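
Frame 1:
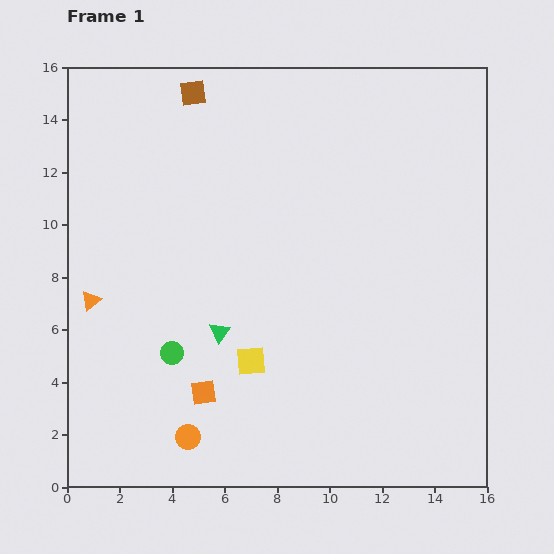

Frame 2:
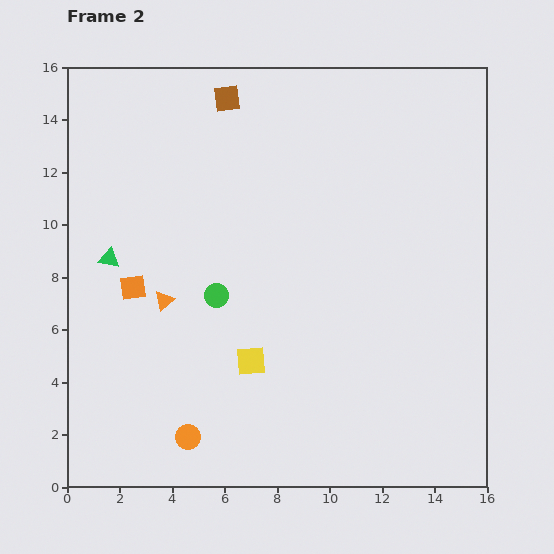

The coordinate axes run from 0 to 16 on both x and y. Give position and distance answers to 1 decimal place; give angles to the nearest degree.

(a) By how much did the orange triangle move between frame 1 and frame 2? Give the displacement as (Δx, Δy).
(2.8, 0.0)

The orange triangle was at (0.9, 7.1) in frame 1 and (3.7, 7.1) in frame 2.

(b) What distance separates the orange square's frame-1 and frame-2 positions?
4.8

The orange square moved from (5.2, 3.6) to (2.5, 7.6), a distance of √(2.7² + 4.0²) ≈ 4.8.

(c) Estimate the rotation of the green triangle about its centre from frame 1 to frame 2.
55° counter-clockwise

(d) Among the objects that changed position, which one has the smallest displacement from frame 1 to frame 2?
the brown square

(moved 1.3)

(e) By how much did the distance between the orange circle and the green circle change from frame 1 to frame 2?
+2.2

Distance in frame 1: 3.3. Distance in frame 2: 5.5.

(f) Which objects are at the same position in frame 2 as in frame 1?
the yellow square, the orange circle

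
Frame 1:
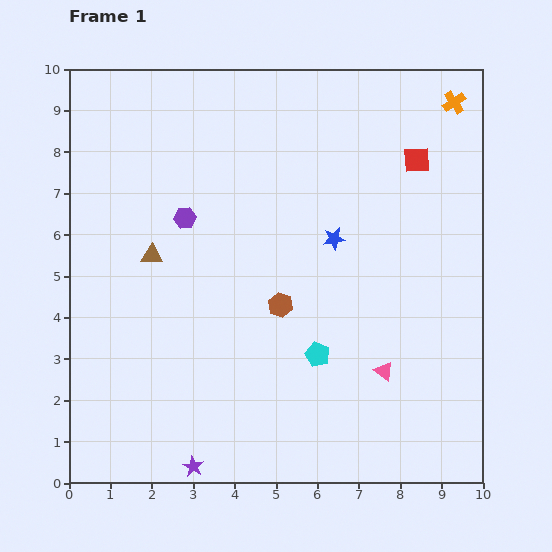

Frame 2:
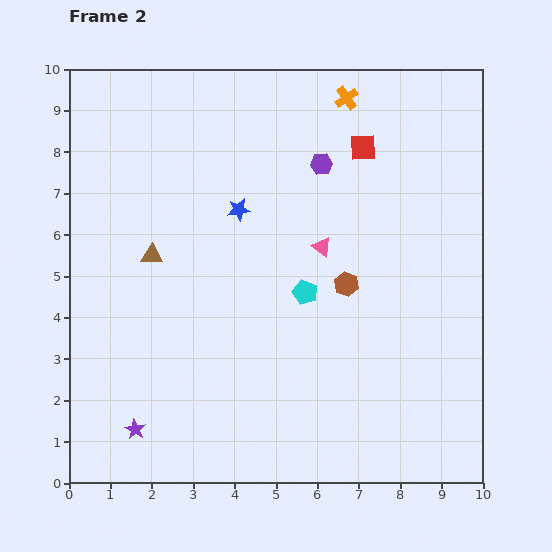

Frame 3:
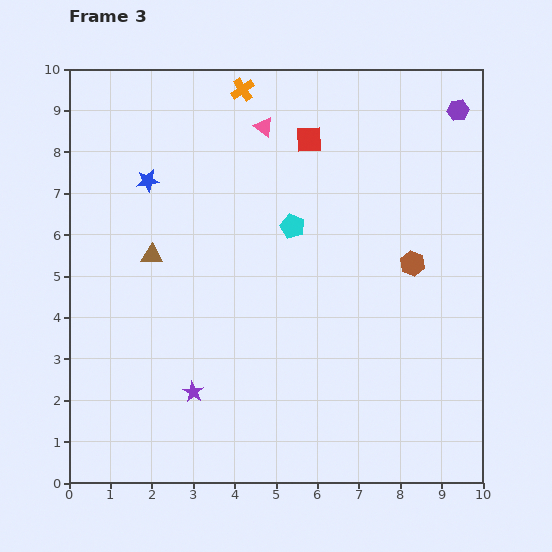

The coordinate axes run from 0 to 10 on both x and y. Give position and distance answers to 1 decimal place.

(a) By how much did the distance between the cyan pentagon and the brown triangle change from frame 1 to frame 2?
-0.9

Distance in frame 1: 4.7. Distance in frame 2: 3.8.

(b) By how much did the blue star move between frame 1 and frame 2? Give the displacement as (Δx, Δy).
(-2.3, 0.7)

The blue star was at (6.4, 5.9) in frame 1 and (4.1, 6.6) in frame 2.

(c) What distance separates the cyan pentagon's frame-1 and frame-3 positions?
3.2

The cyan pentagon moved from (6.0, 3.1) to (5.4, 6.2), a distance of √(0.6² + 3.1²) ≈ 3.2.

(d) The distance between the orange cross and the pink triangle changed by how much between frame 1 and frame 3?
-5.7

Distance in frame 1: 6.7. Distance in frame 3: 1.0.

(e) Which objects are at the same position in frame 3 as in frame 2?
the brown triangle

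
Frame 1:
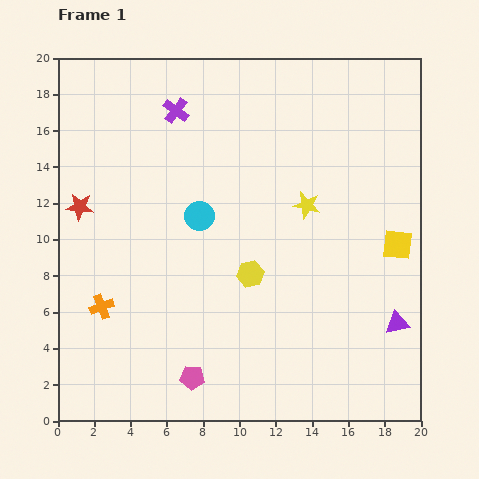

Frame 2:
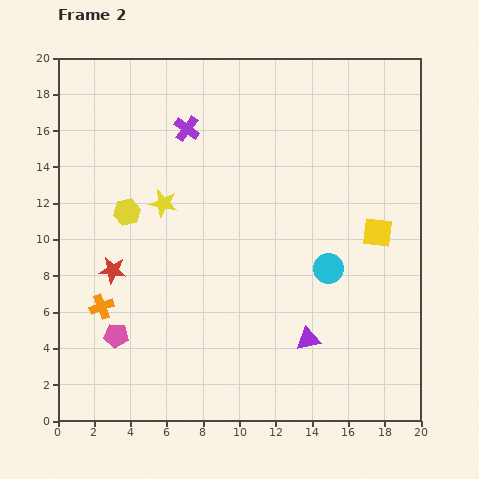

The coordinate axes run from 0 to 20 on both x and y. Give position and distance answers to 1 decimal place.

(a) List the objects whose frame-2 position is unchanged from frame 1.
the orange cross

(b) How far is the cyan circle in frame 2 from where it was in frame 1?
7.7

The cyan circle moved from (7.8, 11.3) to (14.9, 8.4), a distance of √(7.1² + 2.9²) ≈ 7.7.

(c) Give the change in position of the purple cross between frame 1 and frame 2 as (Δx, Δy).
(0.6, -1.0)

The purple cross was at (6.5, 17.1) in frame 1 and (7.1, 16.1) in frame 2.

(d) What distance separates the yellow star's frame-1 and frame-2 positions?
7.9

The yellow star moved from (13.7, 11.9) to (5.8, 12.0), a distance of √(7.9² + 0.1²) ≈ 7.9.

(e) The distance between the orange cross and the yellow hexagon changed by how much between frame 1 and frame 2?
-3.0

Distance in frame 1: 8.4. Distance in frame 2: 5.4.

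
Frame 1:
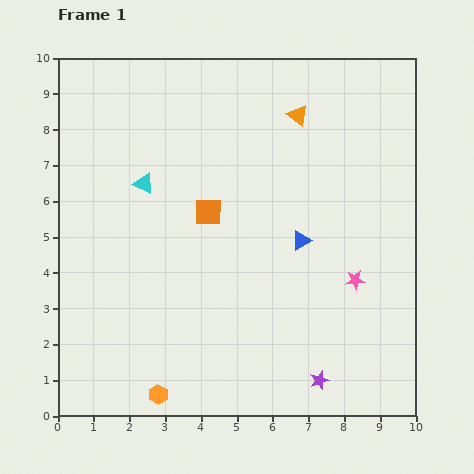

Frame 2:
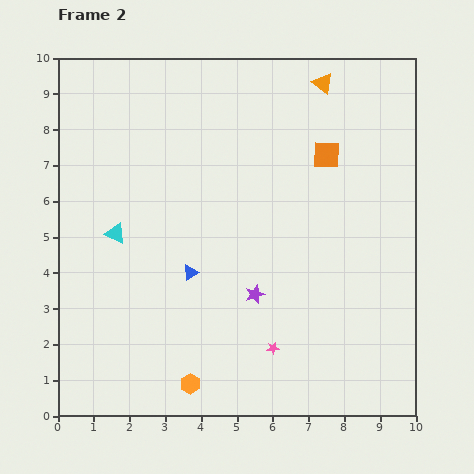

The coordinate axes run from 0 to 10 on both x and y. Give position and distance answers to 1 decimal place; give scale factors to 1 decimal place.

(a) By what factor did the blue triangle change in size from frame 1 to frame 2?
0.8×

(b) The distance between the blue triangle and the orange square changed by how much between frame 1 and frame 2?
+2.3

Distance in frame 1: 2.7. Distance in frame 2: 5.0.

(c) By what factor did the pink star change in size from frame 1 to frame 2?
0.6×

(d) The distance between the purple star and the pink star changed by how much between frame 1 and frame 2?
-1.4

Distance in frame 1: 3.0. Distance in frame 2: 1.6.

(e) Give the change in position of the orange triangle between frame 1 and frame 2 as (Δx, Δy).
(0.7, 0.9)

The orange triangle was at (6.7, 8.4) in frame 1 and (7.4, 9.3) in frame 2.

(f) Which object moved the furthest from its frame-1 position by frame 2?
the orange square

(moved 3.7; next 3.2)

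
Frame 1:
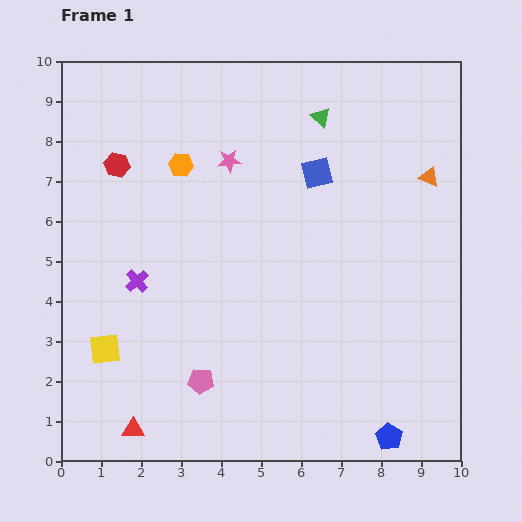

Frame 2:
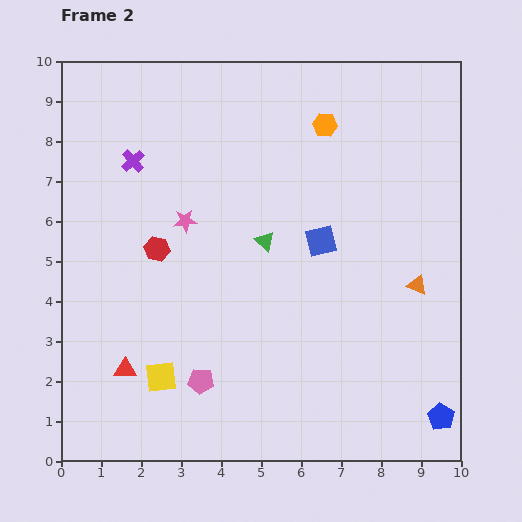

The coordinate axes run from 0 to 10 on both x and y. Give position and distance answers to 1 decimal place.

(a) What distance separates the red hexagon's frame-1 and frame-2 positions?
2.3

The red hexagon moved from (1.4, 7.4) to (2.4, 5.3), a distance of √(1.0² + 2.1²) ≈ 2.3.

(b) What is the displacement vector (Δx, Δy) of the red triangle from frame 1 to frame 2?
(-0.2, 1.5)

The red triangle was at (1.8, 0.8) in frame 1 and (1.6, 2.3) in frame 2.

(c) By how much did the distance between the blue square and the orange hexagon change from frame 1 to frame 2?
-0.5

Distance in frame 1: 3.4. Distance in frame 2: 2.9.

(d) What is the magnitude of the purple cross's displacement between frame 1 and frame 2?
3.0

The purple cross moved from (1.9, 4.5) to (1.8, 7.5), a distance of √(0.1² + 3.0²) ≈ 3.0.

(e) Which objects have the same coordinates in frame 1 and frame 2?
the pink pentagon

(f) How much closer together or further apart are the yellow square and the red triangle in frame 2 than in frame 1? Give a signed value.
-1.2

Distance in frame 1: 2.1. Distance in frame 2: 0.9.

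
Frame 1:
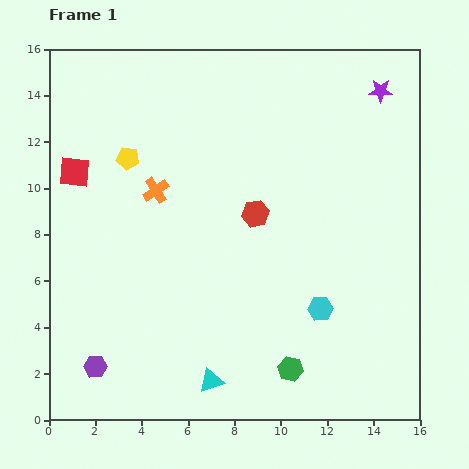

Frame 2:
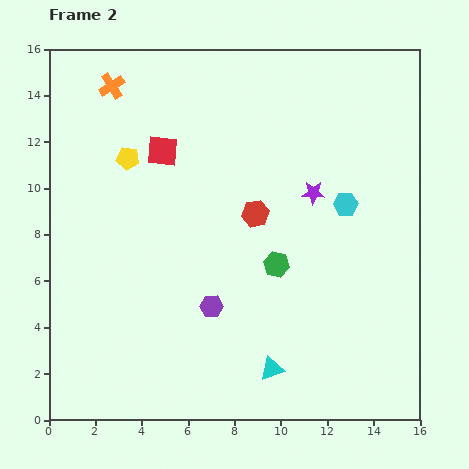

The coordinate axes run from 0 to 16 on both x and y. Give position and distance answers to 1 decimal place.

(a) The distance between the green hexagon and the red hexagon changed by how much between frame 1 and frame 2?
-4.5

Distance in frame 1: 6.9. Distance in frame 2: 2.4.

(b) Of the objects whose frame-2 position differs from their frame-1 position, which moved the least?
the cyan triangle

(moved 2.6)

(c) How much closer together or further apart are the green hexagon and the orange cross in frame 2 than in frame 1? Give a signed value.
+0.9

Distance in frame 1: 9.6. Distance in frame 2: 10.5.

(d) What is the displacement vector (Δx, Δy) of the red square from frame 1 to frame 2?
(3.8, 0.9)

The red square was at (1.1, 10.7) in frame 1 and (4.9, 11.6) in frame 2.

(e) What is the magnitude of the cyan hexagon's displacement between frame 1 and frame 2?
4.6

The cyan hexagon moved from (11.7, 4.8) to (12.8, 9.3), a distance of √(1.1² + 4.5²) ≈ 4.6.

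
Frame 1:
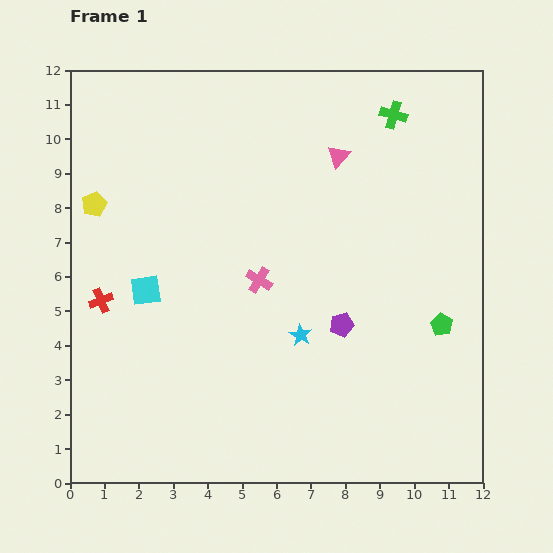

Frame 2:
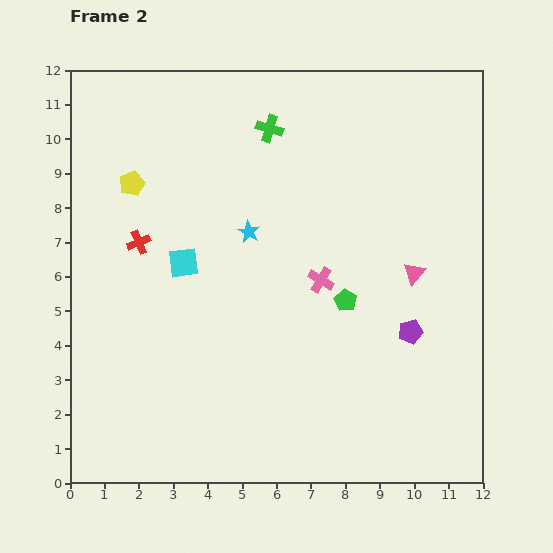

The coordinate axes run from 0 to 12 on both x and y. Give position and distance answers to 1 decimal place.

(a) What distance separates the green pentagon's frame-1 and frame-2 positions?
2.9

The green pentagon moved from (10.8, 4.6) to (8.0, 5.3), a distance of √(2.8² + 0.7²) ≈ 2.9.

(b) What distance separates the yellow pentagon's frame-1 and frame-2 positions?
1.3

The yellow pentagon moved from (0.7, 8.1) to (1.8, 8.7), a distance of √(1.1² + 0.6²) ≈ 1.3.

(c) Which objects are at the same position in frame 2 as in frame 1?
none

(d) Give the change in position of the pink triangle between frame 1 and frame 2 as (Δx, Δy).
(2.2, -3.4)

The pink triangle was at (7.8, 9.5) in frame 1 and (10.0, 6.1) in frame 2.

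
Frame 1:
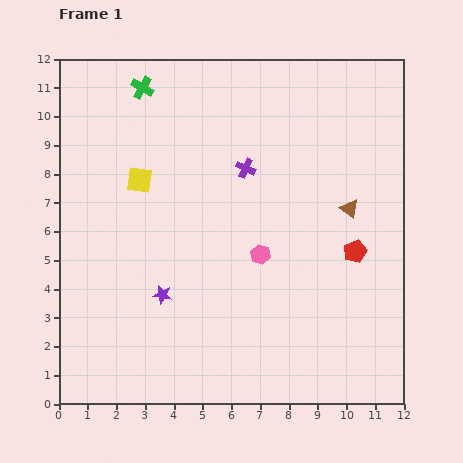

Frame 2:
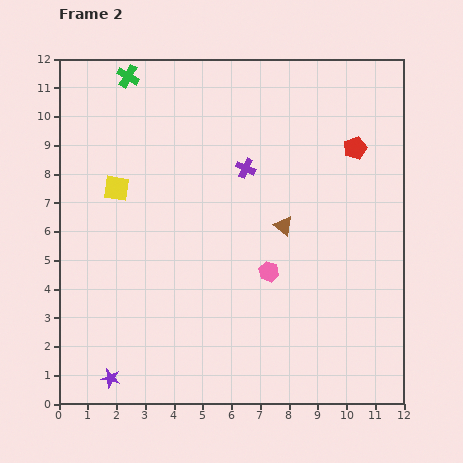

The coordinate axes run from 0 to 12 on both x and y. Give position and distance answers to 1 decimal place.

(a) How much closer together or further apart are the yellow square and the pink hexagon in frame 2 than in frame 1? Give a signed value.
+1.1

Distance in frame 1: 4.9. Distance in frame 2: 6.0.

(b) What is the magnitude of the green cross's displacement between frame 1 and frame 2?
0.6

The green cross moved from (2.9, 11.0) to (2.4, 11.4), a distance of √(0.5² + 0.4²) ≈ 0.6.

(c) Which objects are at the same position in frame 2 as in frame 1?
the purple cross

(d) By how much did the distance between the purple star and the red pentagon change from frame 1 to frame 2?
+4.8

Distance in frame 1: 6.9. Distance in frame 2: 11.7.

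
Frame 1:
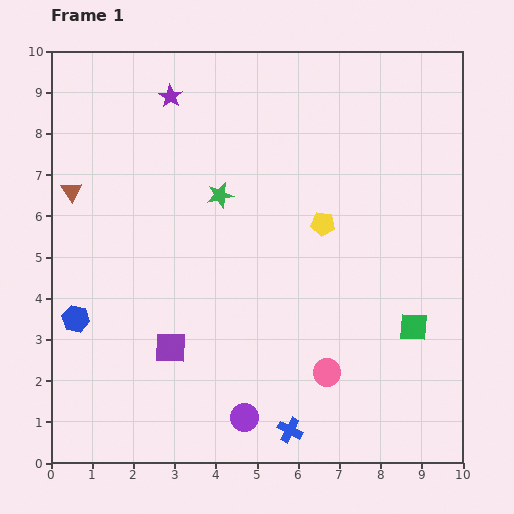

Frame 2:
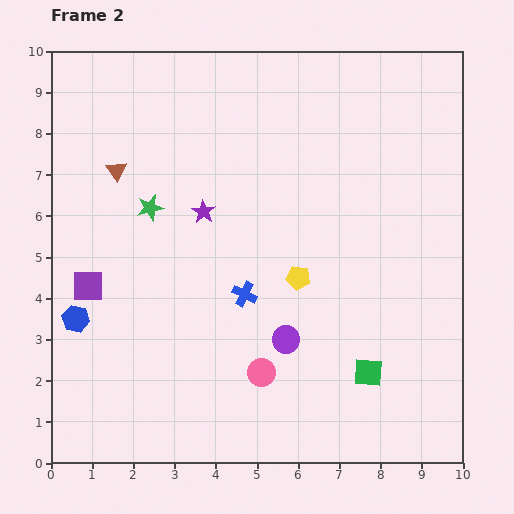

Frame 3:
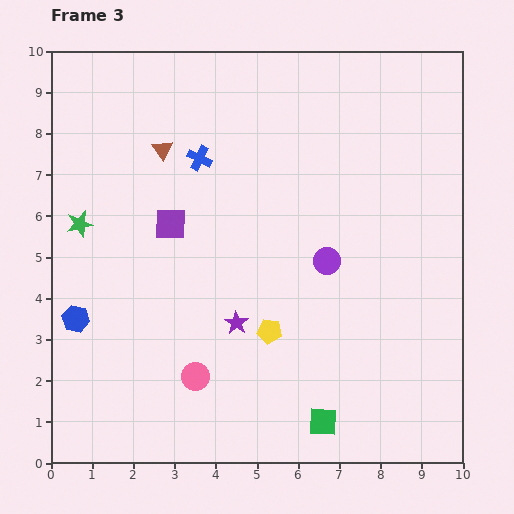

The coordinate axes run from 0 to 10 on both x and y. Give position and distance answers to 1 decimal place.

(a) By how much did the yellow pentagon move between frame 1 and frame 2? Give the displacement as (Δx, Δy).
(-0.6, -1.3)

The yellow pentagon was at (6.6, 5.8) in frame 1 and (6.0, 4.5) in frame 2.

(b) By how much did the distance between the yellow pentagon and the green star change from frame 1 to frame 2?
+1.4

Distance in frame 1: 2.6. Distance in frame 2: 4.0.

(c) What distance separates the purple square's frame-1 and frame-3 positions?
3.0

The purple square moved from (2.9, 2.8) to (2.9, 5.8), a distance of √(0.0² + 3.0²) ≈ 3.0.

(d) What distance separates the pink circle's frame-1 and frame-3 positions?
3.2

The pink circle moved from (6.7, 2.2) to (3.5, 2.1), a distance of √(3.2² + 0.1²) ≈ 3.2.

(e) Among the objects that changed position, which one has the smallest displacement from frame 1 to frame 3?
the brown triangle

(moved 2.4)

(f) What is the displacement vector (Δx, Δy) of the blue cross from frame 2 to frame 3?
(-1.1, 3.3)

The blue cross was at (4.7, 4.1) in frame 2 and (3.6, 7.4) in frame 3.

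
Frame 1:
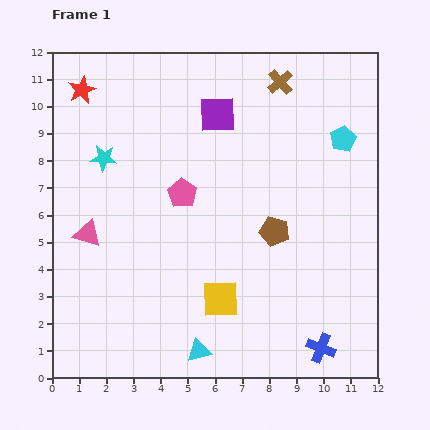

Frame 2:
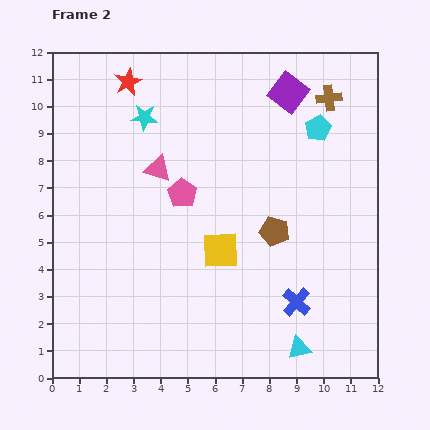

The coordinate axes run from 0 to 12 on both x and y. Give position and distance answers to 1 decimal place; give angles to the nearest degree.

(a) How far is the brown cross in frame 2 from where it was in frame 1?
1.9

The brown cross moved from (8.4, 10.9) to (10.2, 10.3), a distance of √(1.8² + 0.6²) ≈ 1.9.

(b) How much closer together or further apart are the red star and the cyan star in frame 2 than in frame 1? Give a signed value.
-1.2

Distance in frame 1: 2.6. Distance in frame 2: 1.4.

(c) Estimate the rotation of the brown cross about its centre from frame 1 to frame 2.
35° clockwise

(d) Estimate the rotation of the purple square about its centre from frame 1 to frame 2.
39° clockwise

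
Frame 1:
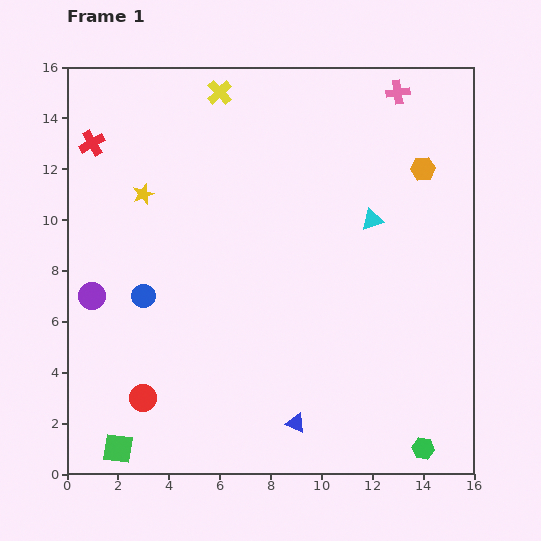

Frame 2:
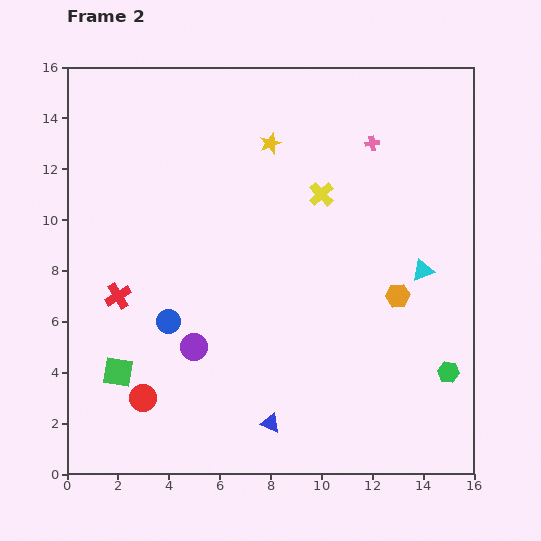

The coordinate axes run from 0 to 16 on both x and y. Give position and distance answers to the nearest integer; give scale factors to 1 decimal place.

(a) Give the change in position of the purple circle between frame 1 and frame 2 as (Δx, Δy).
(4, -2)

The purple circle was at (1, 7) in frame 1 and (5, 5) in frame 2.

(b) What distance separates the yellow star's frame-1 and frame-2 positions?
5

The yellow star moved from (3, 11) to (8, 13), a distance of √(5² + 2²) ≈ 5.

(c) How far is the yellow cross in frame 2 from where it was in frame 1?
6

The yellow cross moved from (6, 15) to (10, 11), a distance of √(4² + 4²) ≈ 6.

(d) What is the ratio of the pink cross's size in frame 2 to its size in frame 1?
0.6×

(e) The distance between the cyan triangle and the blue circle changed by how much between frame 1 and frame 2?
+1

Distance in frame 1: 9. Distance in frame 2: 10.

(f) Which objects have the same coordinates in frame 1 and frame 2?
the red circle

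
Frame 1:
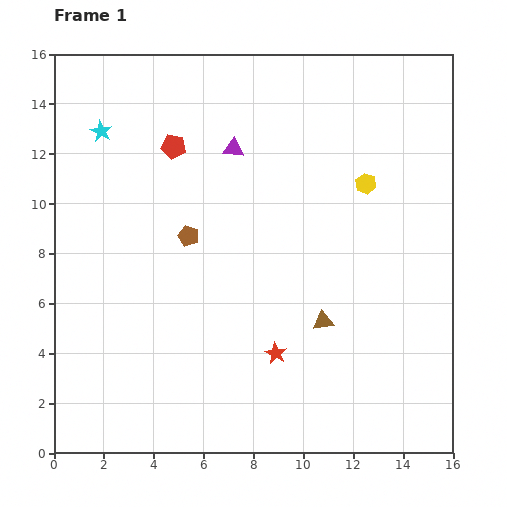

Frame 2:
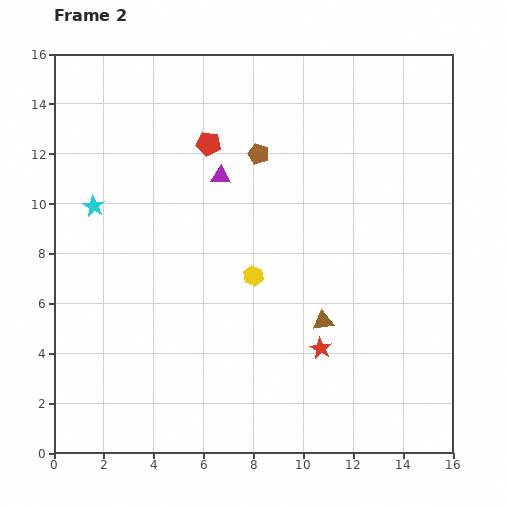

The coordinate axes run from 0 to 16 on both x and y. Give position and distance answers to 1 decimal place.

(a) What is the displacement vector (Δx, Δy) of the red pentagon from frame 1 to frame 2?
(1.4, 0.1)

The red pentagon was at (4.8, 12.3) in frame 1 and (6.2, 12.4) in frame 2.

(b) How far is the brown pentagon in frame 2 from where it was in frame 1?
4.3

The brown pentagon moved from (5.4, 8.7) to (8.2, 12.0), a distance of √(2.8² + 3.3²) ≈ 4.3.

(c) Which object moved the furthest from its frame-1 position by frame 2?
the yellow hexagon

(moved 5.8; next 4.3)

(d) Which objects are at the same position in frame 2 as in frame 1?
the brown triangle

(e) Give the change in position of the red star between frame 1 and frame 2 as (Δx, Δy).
(1.8, 0.2)

The red star was at (8.9, 4.0) in frame 1 and (10.7, 4.2) in frame 2.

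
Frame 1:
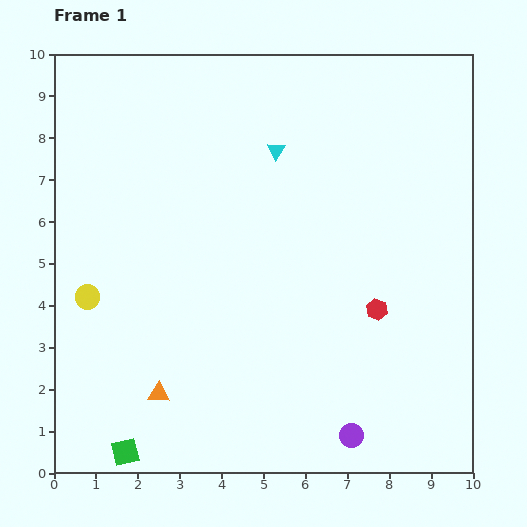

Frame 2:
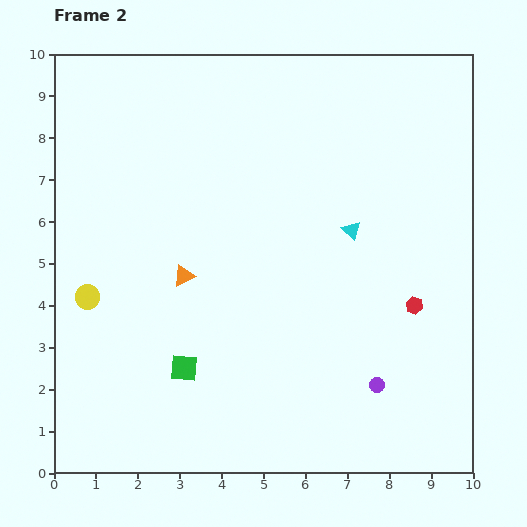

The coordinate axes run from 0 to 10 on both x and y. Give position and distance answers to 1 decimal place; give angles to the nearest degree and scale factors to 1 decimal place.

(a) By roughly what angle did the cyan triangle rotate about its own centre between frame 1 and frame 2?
21° counter-clockwise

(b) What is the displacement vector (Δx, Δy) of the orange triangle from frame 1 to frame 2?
(0.6, 2.8)

The orange triangle was at (2.5, 1.9) in frame 1 and (3.1, 4.7) in frame 2.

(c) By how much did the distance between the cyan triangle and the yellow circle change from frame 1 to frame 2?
+0.8

Distance in frame 1: 5.7. Distance in frame 2: 6.5.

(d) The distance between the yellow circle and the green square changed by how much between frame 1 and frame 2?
-0.9

Distance in frame 1: 3.8. Distance in frame 2: 2.9.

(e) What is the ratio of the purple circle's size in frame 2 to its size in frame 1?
0.6×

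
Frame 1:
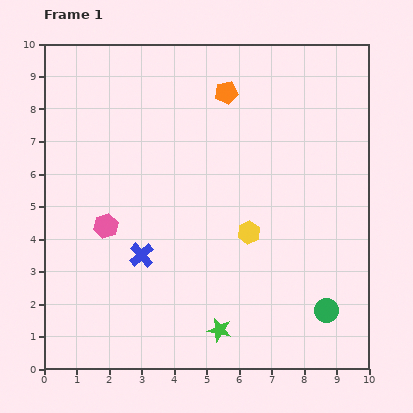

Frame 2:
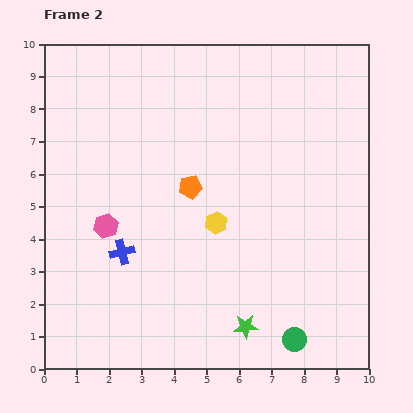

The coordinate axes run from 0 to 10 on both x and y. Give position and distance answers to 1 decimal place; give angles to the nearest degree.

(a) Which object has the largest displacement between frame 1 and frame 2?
the orange pentagon

(moved 3.1; next 1.3)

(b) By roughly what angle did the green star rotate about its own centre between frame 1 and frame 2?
17° counter-clockwise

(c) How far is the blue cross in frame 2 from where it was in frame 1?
0.6

The blue cross moved from (3.0, 3.5) to (2.4, 3.6), a distance of √(0.6² + 0.1²) ≈ 0.6.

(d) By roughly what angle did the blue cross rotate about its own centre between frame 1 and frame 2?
28° clockwise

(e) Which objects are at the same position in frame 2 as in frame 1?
the pink hexagon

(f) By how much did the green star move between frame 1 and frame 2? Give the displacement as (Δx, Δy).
(0.8, 0.1)

The green star was at (5.4, 1.2) in frame 1 and (6.2, 1.3) in frame 2.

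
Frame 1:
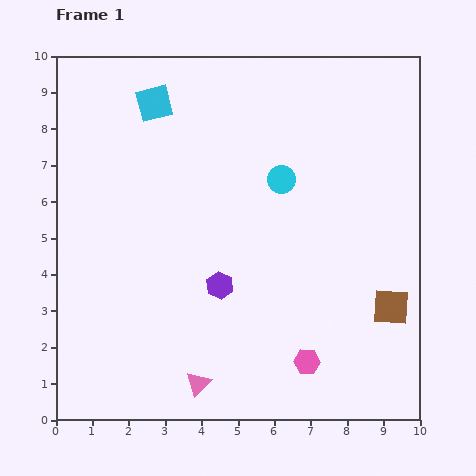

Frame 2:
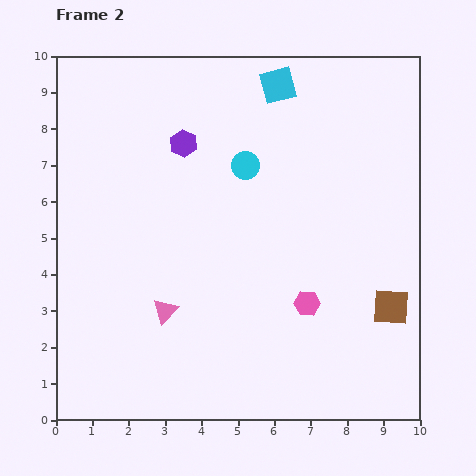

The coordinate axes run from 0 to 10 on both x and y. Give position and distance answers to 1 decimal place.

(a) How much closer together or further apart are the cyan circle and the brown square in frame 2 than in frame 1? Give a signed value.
+1.0

Distance in frame 1: 4.6. Distance in frame 2: 5.6.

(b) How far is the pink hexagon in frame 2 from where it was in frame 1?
1.6

The pink hexagon moved from (6.9, 1.6) to (6.9, 3.2), a distance of √(0.0² + 1.6²) ≈ 1.6.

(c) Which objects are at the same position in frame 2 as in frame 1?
the brown square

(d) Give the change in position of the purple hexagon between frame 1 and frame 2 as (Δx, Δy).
(-1.0, 3.9)

The purple hexagon was at (4.5, 3.7) in frame 1 and (3.5, 7.6) in frame 2.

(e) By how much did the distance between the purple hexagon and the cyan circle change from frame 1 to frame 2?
-1.6

Distance in frame 1: 3.4. Distance in frame 2: 1.8.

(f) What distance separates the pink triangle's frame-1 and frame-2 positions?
2.2

The pink triangle moved from (3.9, 1.0) to (3.0, 3.0), a distance of √(0.9² + 2.0²) ≈ 2.2.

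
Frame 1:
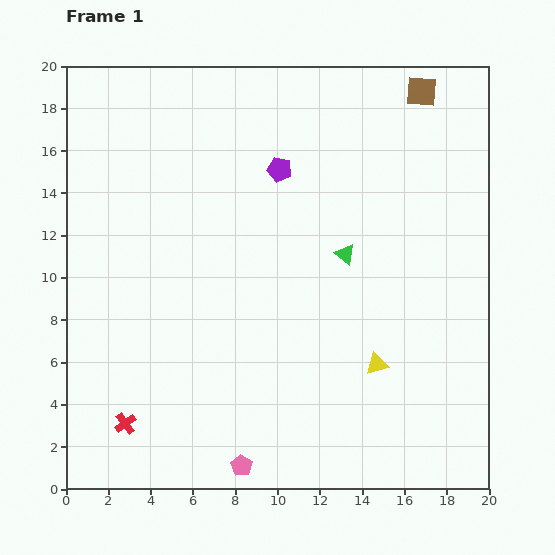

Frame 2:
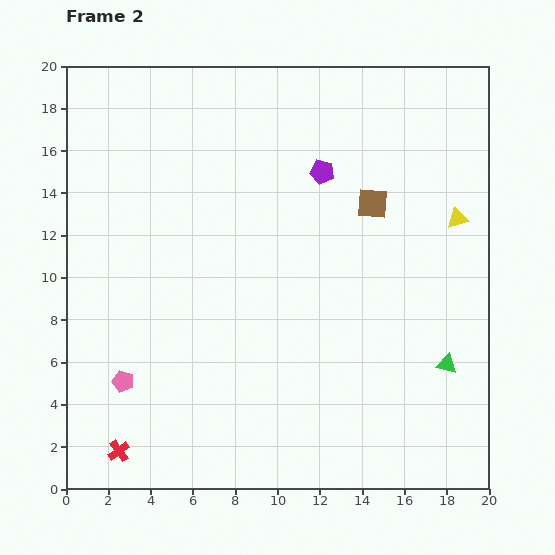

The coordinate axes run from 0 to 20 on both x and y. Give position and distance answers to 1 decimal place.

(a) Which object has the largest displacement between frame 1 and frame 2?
the yellow triangle

(moved 7.9; next 7.1)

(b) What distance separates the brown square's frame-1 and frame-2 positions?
5.8

The brown square moved from (16.8, 18.8) to (14.5, 13.5), a distance of √(2.3² + 5.3²) ≈ 5.8.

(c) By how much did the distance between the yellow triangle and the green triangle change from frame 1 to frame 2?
+1.5

Distance in frame 1: 5.4. Distance in frame 2: 6.9.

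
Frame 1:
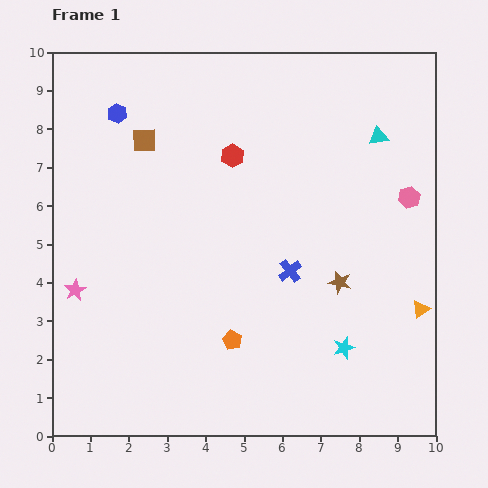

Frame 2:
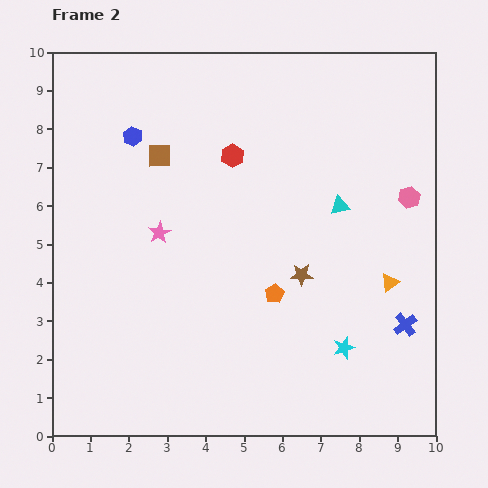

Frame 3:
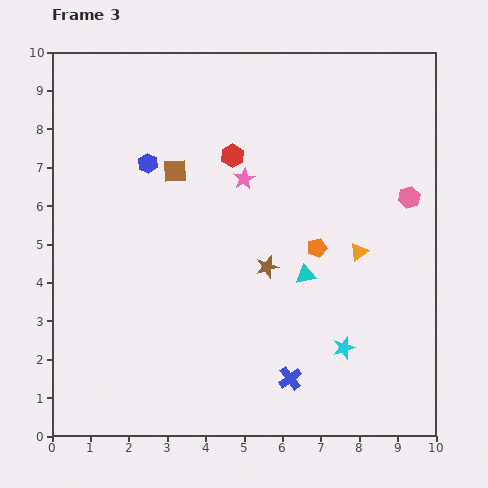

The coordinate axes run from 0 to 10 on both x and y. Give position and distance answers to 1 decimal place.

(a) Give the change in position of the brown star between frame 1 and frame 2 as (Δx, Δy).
(-1.0, 0.2)

The brown star was at (7.5, 4.0) in frame 1 and (6.5, 4.2) in frame 2.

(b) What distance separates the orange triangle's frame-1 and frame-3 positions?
2.2

The orange triangle moved from (9.6, 3.3) to (8.0, 4.8), a distance of √(1.6² + 1.5²) ≈ 2.2.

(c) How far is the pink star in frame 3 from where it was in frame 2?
2.6

The pink star moved from (2.8, 5.3) to (5.0, 6.7), a distance of √(2.2² + 1.4²) ≈ 2.6.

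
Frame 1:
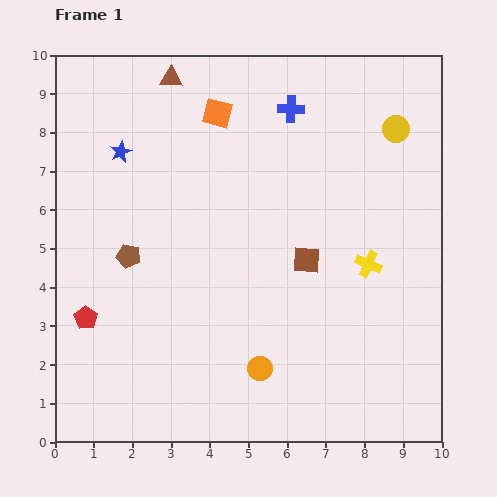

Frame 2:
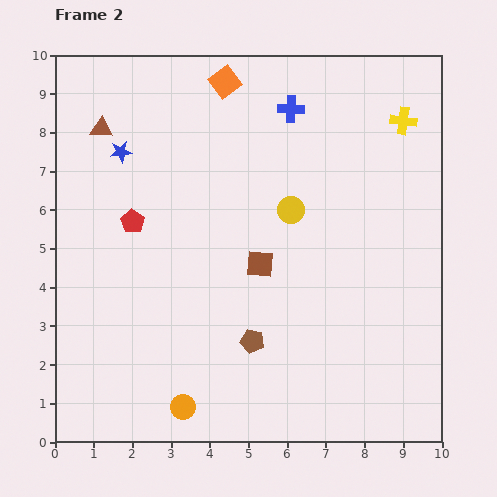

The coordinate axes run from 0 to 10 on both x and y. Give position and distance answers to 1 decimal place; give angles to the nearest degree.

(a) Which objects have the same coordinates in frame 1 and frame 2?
the blue star, the blue cross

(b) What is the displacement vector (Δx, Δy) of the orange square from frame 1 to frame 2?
(0.2, 0.8)

The orange square was at (4.2, 8.5) in frame 1 and (4.4, 9.3) in frame 2.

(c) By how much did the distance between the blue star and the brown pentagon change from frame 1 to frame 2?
+3.3

Distance in frame 1: 2.7. Distance in frame 2: 6.0.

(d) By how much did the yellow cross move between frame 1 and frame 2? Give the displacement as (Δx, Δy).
(0.9, 3.7)

The yellow cross was at (8.1, 4.6) in frame 1 and (9.0, 8.3) in frame 2.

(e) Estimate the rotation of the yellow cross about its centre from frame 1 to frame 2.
17° counter-clockwise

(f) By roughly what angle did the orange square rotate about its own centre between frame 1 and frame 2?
38° clockwise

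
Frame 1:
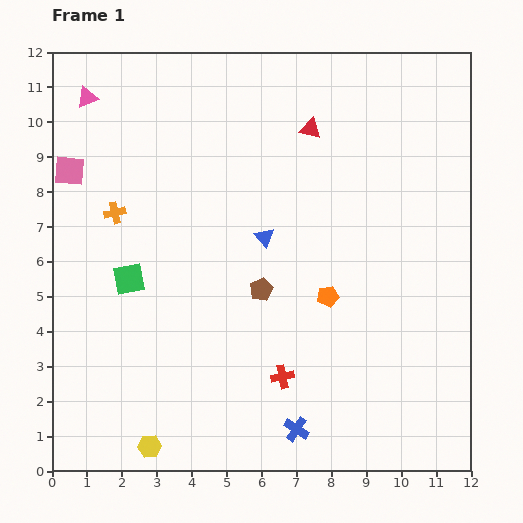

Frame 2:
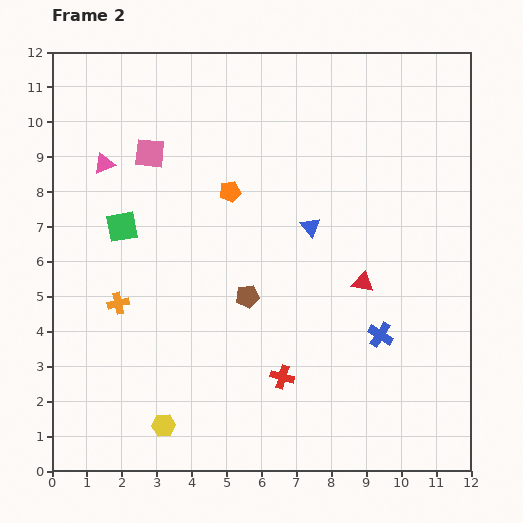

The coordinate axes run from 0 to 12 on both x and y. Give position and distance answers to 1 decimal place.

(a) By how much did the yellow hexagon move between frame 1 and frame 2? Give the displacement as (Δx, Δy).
(0.4, 0.6)

The yellow hexagon was at (2.8, 0.7) in frame 1 and (3.2, 1.3) in frame 2.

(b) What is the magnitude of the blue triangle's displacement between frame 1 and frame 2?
1.3

The blue triangle moved from (6.1, 6.7) to (7.4, 7.0), a distance of √(1.3² + 0.3²) ≈ 1.3.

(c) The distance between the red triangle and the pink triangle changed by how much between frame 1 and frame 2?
+1.6

Distance in frame 1: 6.5. Distance in frame 2: 8.1.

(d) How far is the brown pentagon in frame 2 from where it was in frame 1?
0.4

The brown pentagon moved from (6.0, 5.2) to (5.6, 5.0), a distance of √(0.4² + 0.2²) ≈ 0.4.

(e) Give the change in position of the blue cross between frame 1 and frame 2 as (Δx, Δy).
(2.4, 2.7)

The blue cross was at (7.0, 1.2) in frame 1 and (9.4, 3.9) in frame 2.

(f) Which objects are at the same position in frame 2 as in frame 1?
the red cross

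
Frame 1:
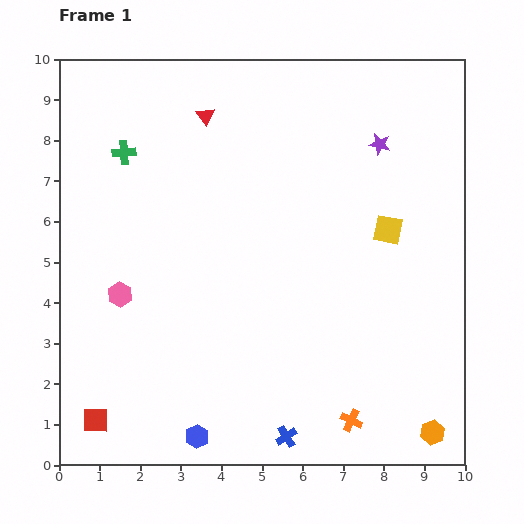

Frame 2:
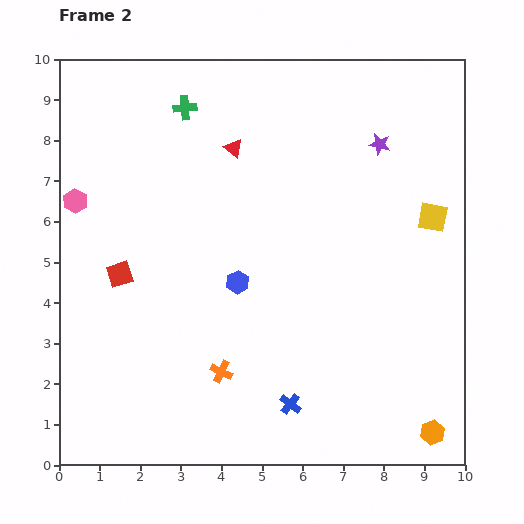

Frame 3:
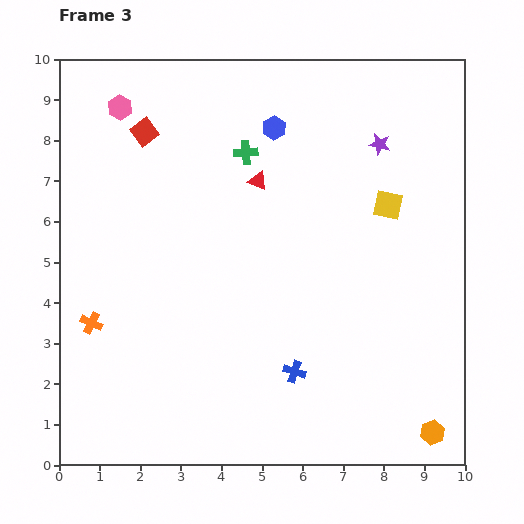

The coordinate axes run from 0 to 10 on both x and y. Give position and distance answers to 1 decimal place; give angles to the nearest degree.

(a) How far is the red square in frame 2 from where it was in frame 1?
3.6

The red square moved from (0.9, 1.1) to (1.5, 4.7), a distance of √(0.6² + 3.6²) ≈ 3.6.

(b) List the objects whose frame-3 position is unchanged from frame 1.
the orange hexagon, the purple star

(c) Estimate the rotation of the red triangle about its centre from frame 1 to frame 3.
34° counter-clockwise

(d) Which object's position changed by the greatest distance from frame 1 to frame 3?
the blue hexagon

(moved 7.8; next 7.2)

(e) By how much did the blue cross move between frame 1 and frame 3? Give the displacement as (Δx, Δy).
(0.2, 1.6)

The blue cross was at (5.6, 0.7) in frame 1 and (5.8, 2.3) in frame 3.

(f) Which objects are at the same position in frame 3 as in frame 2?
the orange hexagon, the purple star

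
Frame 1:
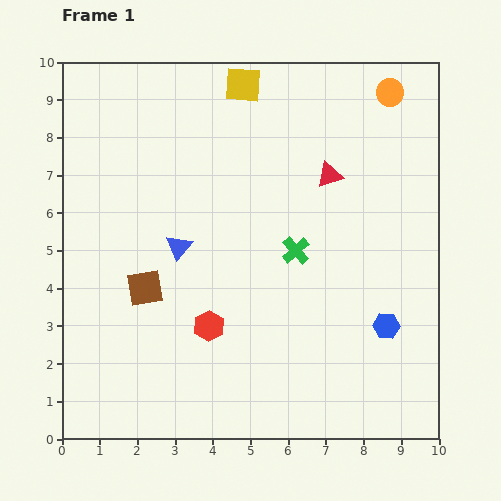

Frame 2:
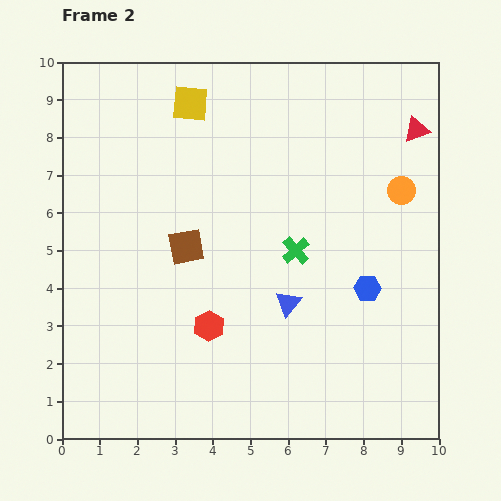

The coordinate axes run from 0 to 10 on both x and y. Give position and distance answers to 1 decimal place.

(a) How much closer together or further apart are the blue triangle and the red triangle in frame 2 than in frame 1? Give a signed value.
+1.3

Distance in frame 1: 4.4. Distance in frame 2: 5.7.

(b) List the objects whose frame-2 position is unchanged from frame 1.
the red hexagon, the green cross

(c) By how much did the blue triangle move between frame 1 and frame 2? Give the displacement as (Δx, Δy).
(2.9, -1.5)

The blue triangle was at (3.1, 5.1) in frame 1 and (6.0, 3.6) in frame 2.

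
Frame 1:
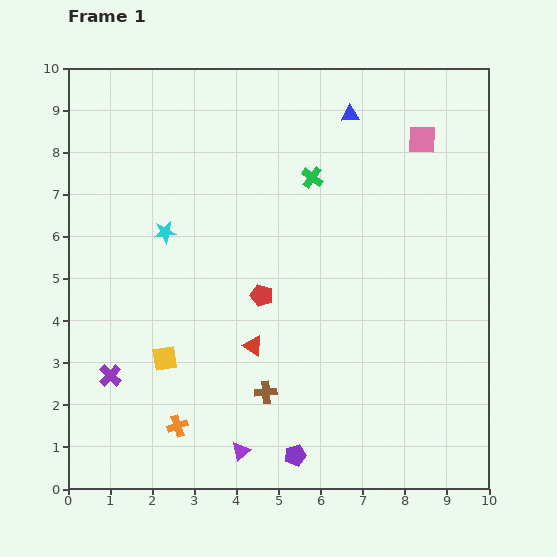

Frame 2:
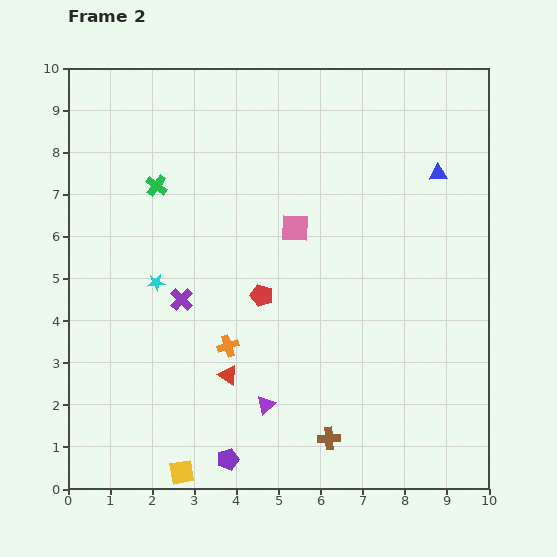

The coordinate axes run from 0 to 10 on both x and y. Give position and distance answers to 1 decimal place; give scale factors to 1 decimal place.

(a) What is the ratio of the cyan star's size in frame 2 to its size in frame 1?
0.8×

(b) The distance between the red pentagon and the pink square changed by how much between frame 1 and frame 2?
-3.5

Distance in frame 1: 5.3. Distance in frame 2: 1.8.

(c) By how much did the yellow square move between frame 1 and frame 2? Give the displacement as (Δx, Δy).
(0.4, -2.7)

The yellow square was at (2.3, 3.1) in frame 1 and (2.7, 0.4) in frame 2.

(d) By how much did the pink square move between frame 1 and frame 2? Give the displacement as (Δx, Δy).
(-3.0, -2.1)

The pink square was at (8.4, 8.3) in frame 1 and (5.4, 6.2) in frame 2.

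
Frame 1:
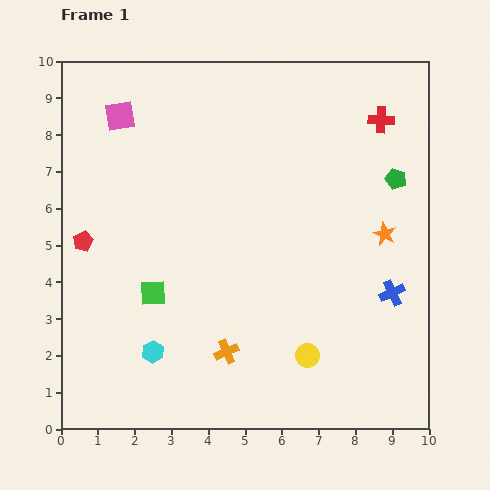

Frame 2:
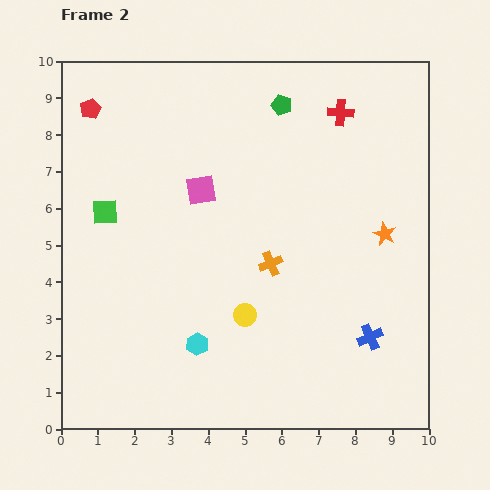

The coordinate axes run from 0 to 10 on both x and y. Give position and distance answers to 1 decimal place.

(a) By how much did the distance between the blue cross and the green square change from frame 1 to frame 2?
+1.5

Distance in frame 1: 6.5. Distance in frame 2: 8.0.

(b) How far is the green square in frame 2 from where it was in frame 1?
2.6

The green square moved from (2.5, 3.7) to (1.2, 5.9), a distance of √(1.3² + 2.2²) ≈ 2.6.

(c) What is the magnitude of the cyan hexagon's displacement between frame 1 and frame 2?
1.2

The cyan hexagon moved from (2.5, 2.1) to (3.7, 2.3), a distance of √(1.2² + 0.2²) ≈ 1.2.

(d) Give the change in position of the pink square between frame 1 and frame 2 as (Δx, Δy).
(2.2, -2.0)

The pink square was at (1.6, 8.5) in frame 1 and (3.8, 6.5) in frame 2.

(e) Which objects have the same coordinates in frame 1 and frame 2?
the orange star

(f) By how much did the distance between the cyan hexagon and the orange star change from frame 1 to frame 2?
-1.2

Distance in frame 1: 7.1. Distance in frame 2: 5.9.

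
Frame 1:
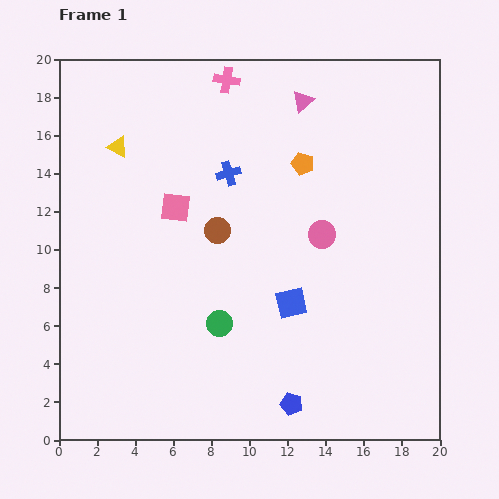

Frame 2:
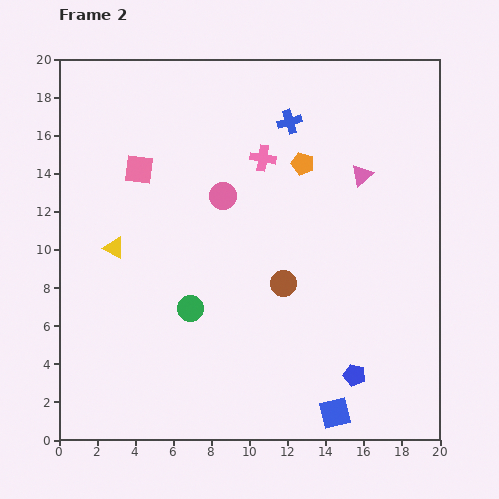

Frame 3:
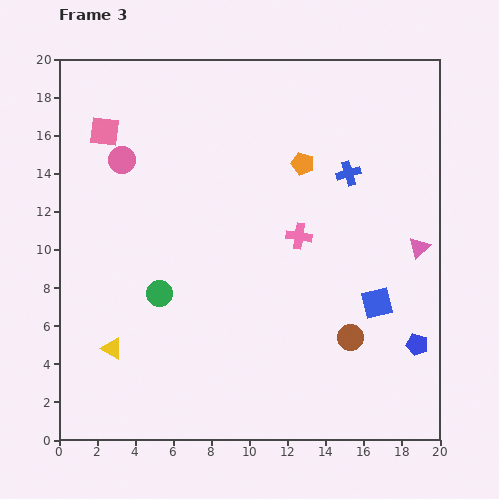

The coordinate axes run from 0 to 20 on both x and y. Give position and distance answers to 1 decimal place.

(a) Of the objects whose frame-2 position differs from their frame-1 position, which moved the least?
the green circle

(moved 1.7)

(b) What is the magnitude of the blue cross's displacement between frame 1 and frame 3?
6.3

The blue cross moved from (8.9, 14.0) to (15.2, 14.0), a distance of √(6.3² + 0.0²) ≈ 6.3.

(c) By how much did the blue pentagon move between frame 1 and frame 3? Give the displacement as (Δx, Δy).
(6.6, 3.1)

The blue pentagon was at (12.2, 1.9) in frame 1 and (18.8, 5.0) in frame 3.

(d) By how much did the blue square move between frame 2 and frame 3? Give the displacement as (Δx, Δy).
(2.2, 5.8)

The blue square was at (14.5, 1.4) in frame 2 and (16.7, 7.2) in frame 3.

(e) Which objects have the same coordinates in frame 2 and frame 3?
the orange pentagon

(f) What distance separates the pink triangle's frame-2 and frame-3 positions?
4.8

The pink triangle moved from (15.9, 13.9) to (18.9, 10.1), a distance of √(3.0² + 3.8²) ≈ 4.8.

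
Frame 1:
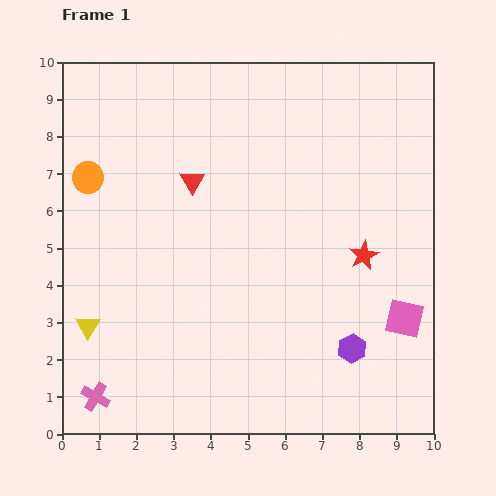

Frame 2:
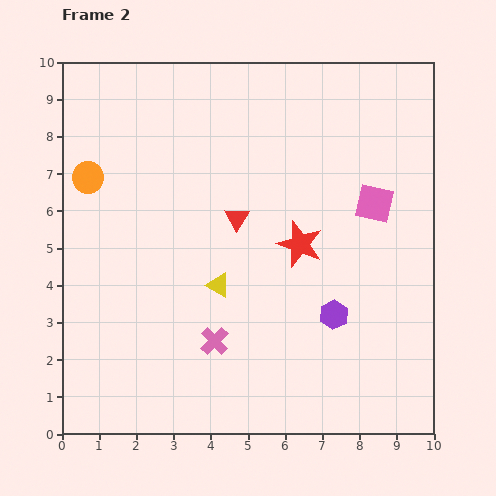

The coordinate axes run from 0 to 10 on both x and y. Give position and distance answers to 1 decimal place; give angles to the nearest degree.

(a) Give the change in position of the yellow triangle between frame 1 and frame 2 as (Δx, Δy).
(3.5, 1.1)

The yellow triangle was at (0.7, 2.9) in frame 1 and (4.2, 4.0) in frame 2.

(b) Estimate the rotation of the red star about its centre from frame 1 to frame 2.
25° counter-clockwise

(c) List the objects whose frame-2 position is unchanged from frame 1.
the orange circle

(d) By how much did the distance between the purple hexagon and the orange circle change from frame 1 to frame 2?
-0.9

Distance in frame 1: 8.5. Distance in frame 2: 7.6.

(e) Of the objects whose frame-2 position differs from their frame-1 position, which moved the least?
the purple hexagon

(moved 1.0)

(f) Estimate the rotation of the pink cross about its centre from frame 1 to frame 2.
16° clockwise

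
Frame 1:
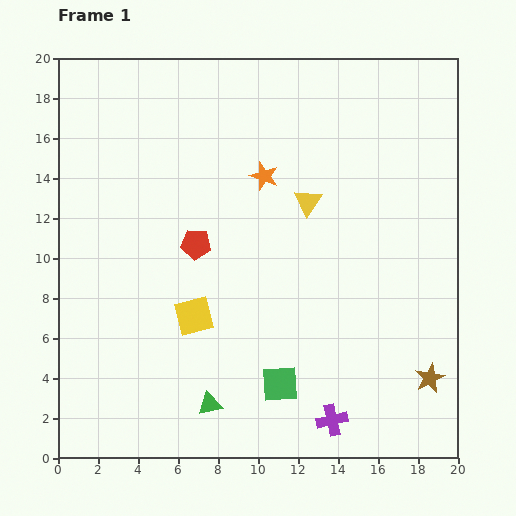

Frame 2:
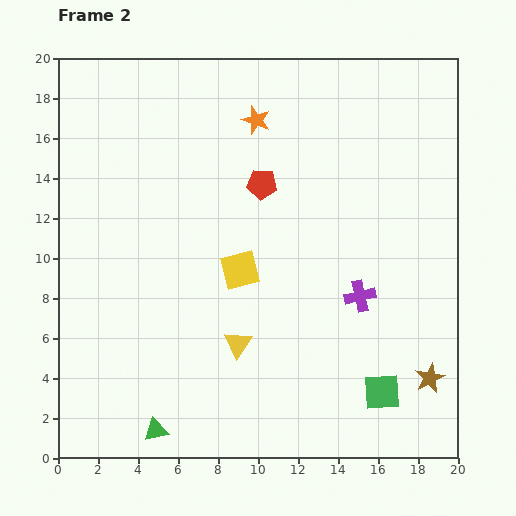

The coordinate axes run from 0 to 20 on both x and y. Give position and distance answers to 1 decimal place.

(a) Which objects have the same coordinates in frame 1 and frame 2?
the brown star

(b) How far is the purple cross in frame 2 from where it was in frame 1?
6.4

The purple cross moved from (13.7, 1.9) to (15.1, 8.1), a distance of √(1.4² + 6.2²) ≈ 6.4.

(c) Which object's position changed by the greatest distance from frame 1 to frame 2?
the yellow triangle

(moved 7.9; next 6.4)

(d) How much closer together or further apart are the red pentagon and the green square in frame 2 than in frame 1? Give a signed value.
+3.8

Distance in frame 1: 8.2. Distance in frame 2: 12.0.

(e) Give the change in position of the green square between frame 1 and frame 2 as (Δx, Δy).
(5.1, -0.4)

The green square was at (11.1, 3.7) in frame 1 and (16.2, 3.3) in frame 2.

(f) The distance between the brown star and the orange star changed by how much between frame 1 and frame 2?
+2.5

Distance in frame 1: 13.1. Distance in frame 2: 15.6.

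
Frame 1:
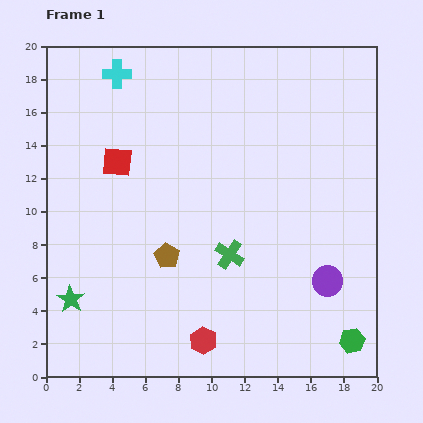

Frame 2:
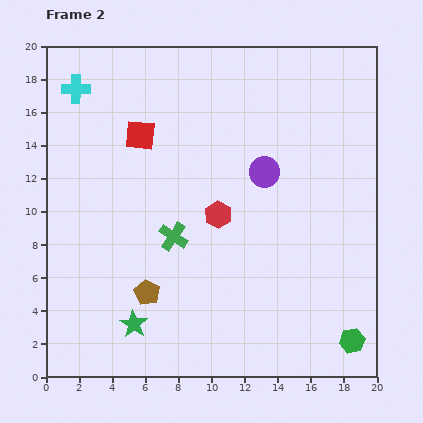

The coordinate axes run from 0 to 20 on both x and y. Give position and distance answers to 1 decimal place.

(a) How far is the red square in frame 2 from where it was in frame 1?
2.1

The red square moved from (4.3, 13.0) to (5.7, 14.6), a distance of √(1.4² + 1.6²) ≈ 2.1.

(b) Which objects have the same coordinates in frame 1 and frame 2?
the green hexagon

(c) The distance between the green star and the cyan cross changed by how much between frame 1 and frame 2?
+0.7

Distance in frame 1: 13.9. Distance in frame 2: 14.6.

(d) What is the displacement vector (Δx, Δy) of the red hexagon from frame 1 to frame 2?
(0.9, 7.6)

The red hexagon was at (9.5, 2.2) in frame 1 and (10.4, 9.8) in frame 2.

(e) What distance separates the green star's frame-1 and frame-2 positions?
4.1

The green star moved from (1.5, 4.7) to (5.3, 3.2), a distance of √(3.8² + 1.5²) ≈ 4.1.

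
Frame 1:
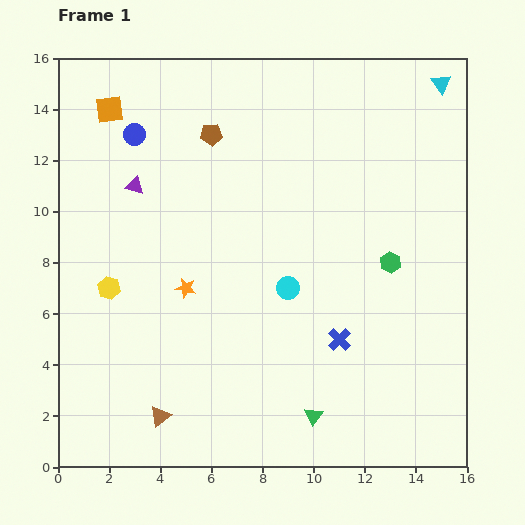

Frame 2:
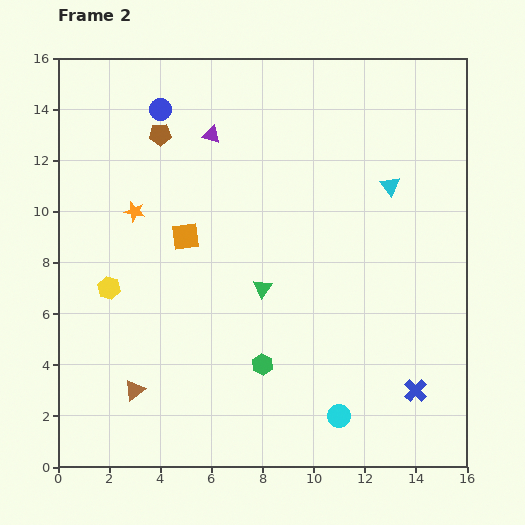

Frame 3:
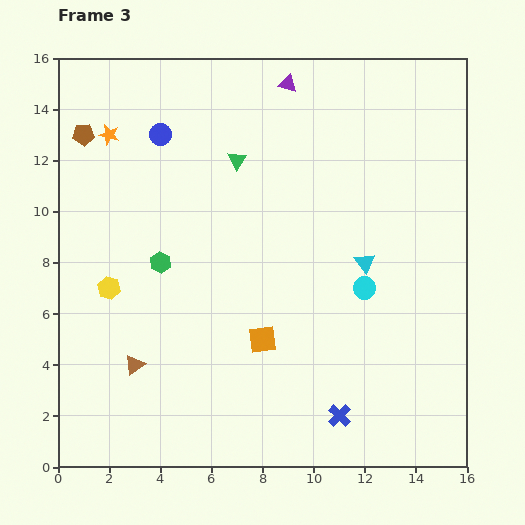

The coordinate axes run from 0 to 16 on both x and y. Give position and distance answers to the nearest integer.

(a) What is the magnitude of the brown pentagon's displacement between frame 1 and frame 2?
2

The brown pentagon moved from (6, 13) to (4, 13), a distance of √(2² + 0²) ≈ 2.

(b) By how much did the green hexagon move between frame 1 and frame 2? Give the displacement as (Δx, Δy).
(-5, -4)

The green hexagon was at (13, 8) in frame 1 and (8, 4) in frame 2.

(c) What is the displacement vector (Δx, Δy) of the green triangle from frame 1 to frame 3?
(-3, 10)

The green triangle was at (10, 2) in frame 1 and (7, 12) in frame 3.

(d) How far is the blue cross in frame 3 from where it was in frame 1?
3

The blue cross moved from (11, 5) to (11, 2), a distance of √(0² + 3²) ≈ 3.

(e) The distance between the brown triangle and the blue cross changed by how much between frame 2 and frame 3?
-3

Distance in frame 2: 11. Distance in frame 3: 8.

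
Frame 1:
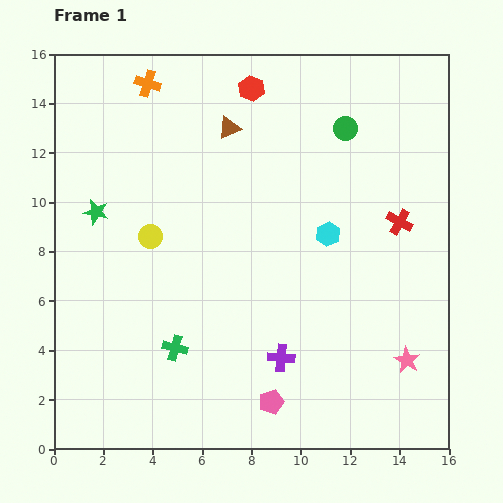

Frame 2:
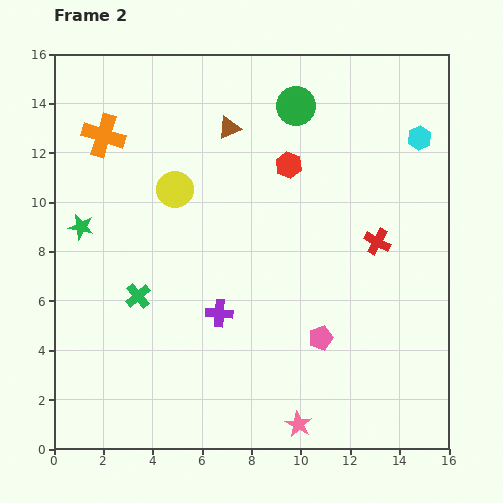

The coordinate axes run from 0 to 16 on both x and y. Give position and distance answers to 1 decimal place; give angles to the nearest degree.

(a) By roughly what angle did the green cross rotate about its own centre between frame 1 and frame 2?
35° clockwise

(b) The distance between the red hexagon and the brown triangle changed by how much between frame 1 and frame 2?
+1.0

Distance in frame 1: 1.8. Distance in frame 2: 2.8.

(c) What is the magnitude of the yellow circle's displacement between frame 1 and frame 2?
2.1

The yellow circle moved from (3.9, 8.6) to (4.9, 10.5), a distance of √(1.0² + 1.9²) ≈ 2.1.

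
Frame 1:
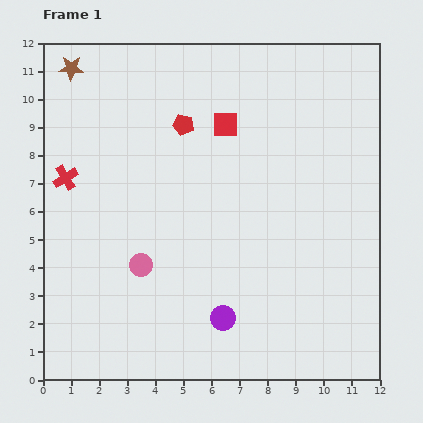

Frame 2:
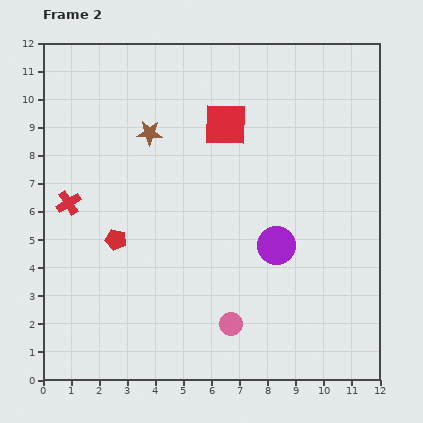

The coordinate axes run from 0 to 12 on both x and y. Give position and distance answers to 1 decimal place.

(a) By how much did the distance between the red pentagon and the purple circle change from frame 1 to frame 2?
-1.3

Distance in frame 1: 7.0. Distance in frame 2: 5.7.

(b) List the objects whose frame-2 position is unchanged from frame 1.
the red square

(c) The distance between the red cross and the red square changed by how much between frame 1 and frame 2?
+0.3

Distance in frame 1: 6.0. Distance in frame 2: 6.3.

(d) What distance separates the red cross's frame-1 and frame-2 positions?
0.9

The red cross moved from (0.8, 7.2) to (0.9, 6.3), a distance of √(0.1² + 0.9²) ≈ 0.9.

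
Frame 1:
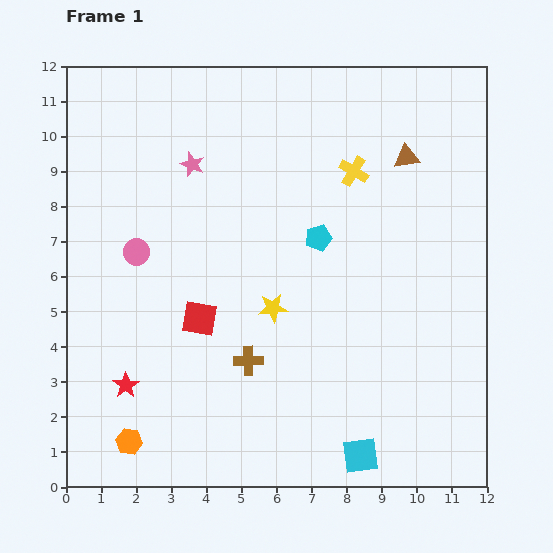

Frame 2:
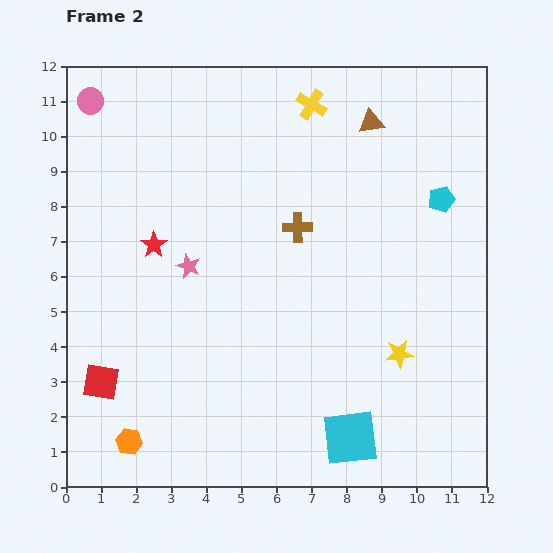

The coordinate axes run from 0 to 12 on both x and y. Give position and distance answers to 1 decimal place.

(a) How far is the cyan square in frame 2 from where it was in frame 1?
0.6

The cyan square moved from (8.4, 0.9) to (8.1, 1.4), a distance of √(0.3² + 0.5²) ≈ 0.6.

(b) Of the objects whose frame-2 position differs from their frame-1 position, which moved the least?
the cyan square

(moved 0.6)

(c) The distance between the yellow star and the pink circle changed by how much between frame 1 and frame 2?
+7.2

Distance in frame 1: 4.2. Distance in frame 2: 11.4.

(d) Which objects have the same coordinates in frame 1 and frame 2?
the orange hexagon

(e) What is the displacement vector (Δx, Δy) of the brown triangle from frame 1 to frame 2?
(-1.0, 1.0)

The brown triangle was at (9.7, 9.4) in frame 1 and (8.7, 10.4) in frame 2.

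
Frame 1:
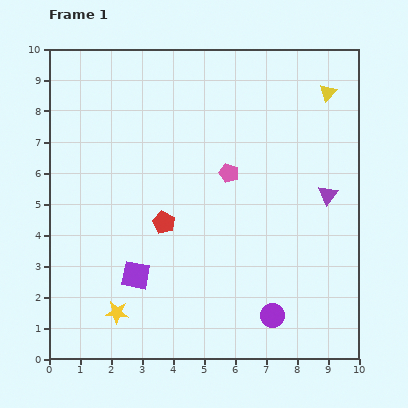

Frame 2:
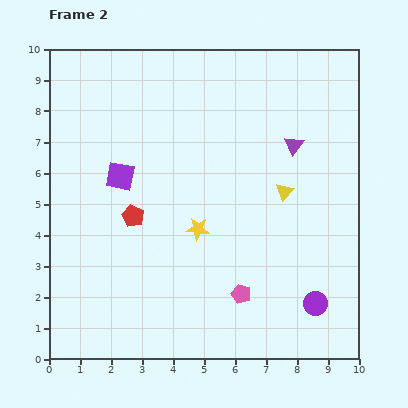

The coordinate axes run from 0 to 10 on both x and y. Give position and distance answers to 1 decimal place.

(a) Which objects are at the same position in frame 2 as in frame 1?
none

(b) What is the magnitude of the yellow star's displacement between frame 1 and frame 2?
3.7

The yellow star moved from (2.2, 1.5) to (4.8, 4.2), a distance of √(2.6² + 2.7²) ≈ 3.7.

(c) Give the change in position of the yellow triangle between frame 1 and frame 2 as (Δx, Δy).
(-1.4, -3.2)

The yellow triangle was at (9.0, 8.6) in frame 1 and (7.6, 5.4) in frame 2.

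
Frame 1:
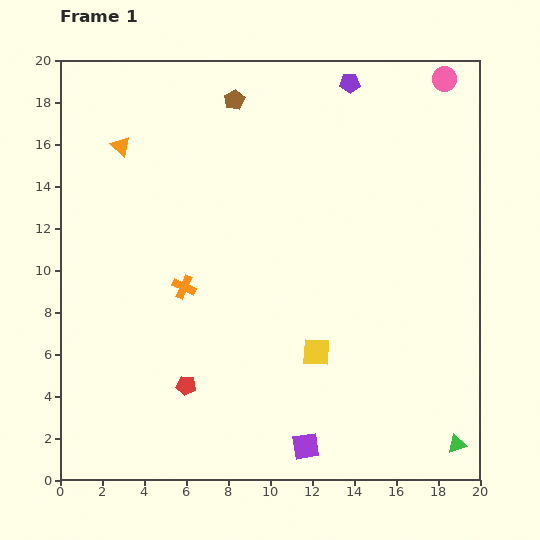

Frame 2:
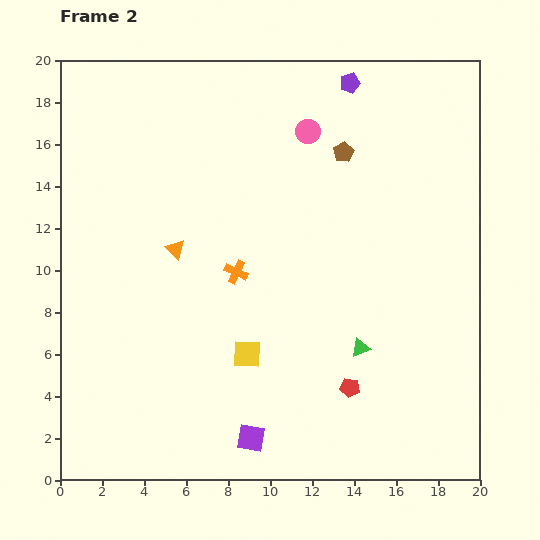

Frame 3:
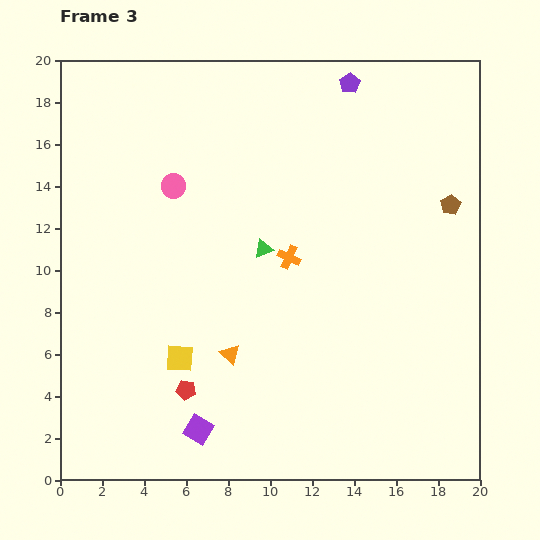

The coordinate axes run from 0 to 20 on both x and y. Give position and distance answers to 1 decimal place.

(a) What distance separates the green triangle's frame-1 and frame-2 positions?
6.5

The green triangle moved from (18.9, 1.7) to (14.3, 6.3), a distance of √(4.6² + 4.6²) ≈ 6.5.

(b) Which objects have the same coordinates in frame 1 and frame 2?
the purple pentagon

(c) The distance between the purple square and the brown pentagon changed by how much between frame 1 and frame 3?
-0.7

Distance in frame 1: 16.8. Distance in frame 3: 16.1.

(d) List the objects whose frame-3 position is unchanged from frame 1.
the purple pentagon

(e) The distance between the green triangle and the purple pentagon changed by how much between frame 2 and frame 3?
-3.7

Distance in frame 2: 12.6. Distance in frame 3: 8.9.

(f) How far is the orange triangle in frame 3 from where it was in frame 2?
5.6

The orange triangle moved from (5.5, 11.0) to (8.1, 6.0), a distance of √(2.6² + 5.0²) ≈ 5.6.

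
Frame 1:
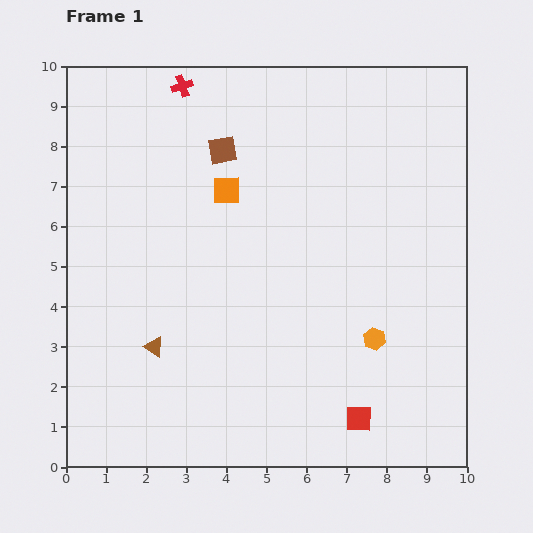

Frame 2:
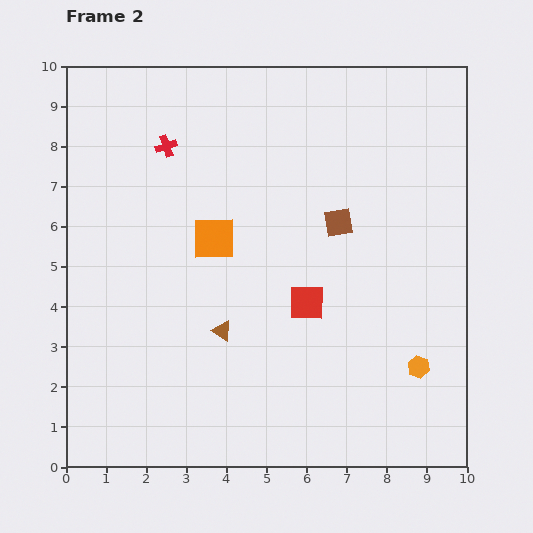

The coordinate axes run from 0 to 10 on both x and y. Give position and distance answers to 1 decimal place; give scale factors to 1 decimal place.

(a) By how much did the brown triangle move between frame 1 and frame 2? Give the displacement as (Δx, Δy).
(1.7, 0.4)

The brown triangle was at (2.2, 3.0) in frame 1 and (3.9, 3.4) in frame 2.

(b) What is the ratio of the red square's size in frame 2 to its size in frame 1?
1.3×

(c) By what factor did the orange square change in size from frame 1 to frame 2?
1.5×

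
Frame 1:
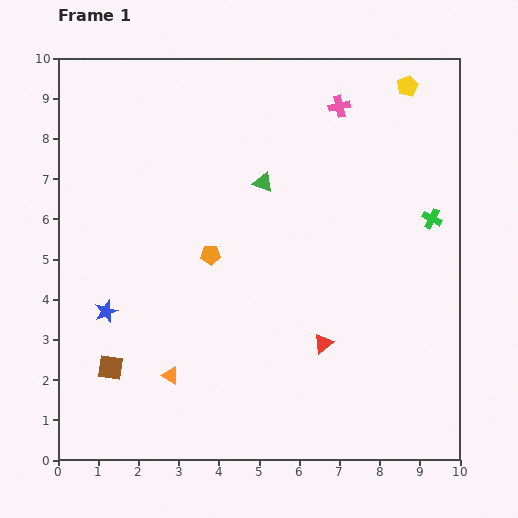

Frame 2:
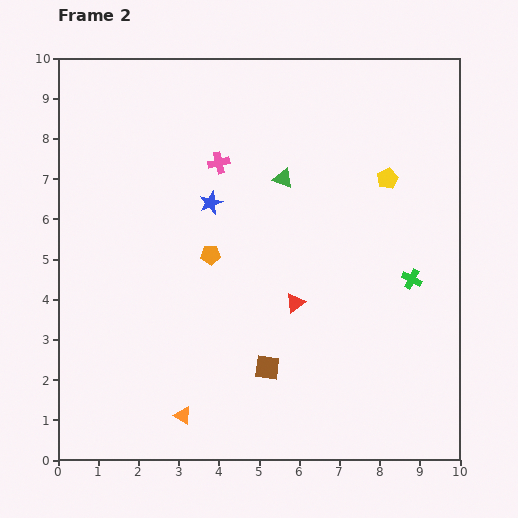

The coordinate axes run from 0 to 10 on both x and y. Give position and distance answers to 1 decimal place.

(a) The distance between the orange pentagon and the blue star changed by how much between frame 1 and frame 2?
-1.7

Distance in frame 1: 3.0. Distance in frame 2: 1.3.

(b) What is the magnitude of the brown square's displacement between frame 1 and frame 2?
3.9

The brown square moved from (1.3, 2.3) to (5.2, 2.3), a distance of √(3.9² + 0.0²) ≈ 3.9.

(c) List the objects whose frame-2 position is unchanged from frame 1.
the orange pentagon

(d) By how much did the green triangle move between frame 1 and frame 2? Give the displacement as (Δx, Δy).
(0.5, 0.1)

The green triangle was at (5.1, 6.9) in frame 1 and (5.6, 7.0) in frame 2.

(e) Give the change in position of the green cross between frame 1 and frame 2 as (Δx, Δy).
(-0.5, -1.5)

The green cross was at (9.3, 6.0) in frame 1 and (8.8, 4.5) in frame 2.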